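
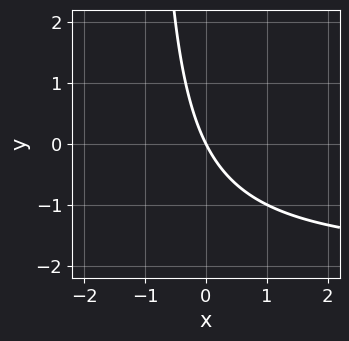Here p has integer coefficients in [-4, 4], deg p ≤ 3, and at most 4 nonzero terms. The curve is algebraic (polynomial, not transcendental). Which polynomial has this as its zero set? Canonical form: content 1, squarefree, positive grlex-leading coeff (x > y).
x*y + 2*x + y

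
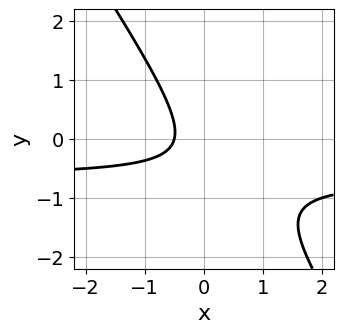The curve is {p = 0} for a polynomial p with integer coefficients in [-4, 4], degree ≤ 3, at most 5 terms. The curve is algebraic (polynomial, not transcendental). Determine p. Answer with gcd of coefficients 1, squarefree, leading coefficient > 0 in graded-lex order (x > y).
3*x*y + 2*y^2 + 2*x + y + 1

First, degree: no degree-1 curve has this shape, so deg p = 2.
Next, from the axis intercepts and sections: it misses every integer gridline on the y-axis.
Finally, fitting integer coefficients to these (and the overall shape) gives p.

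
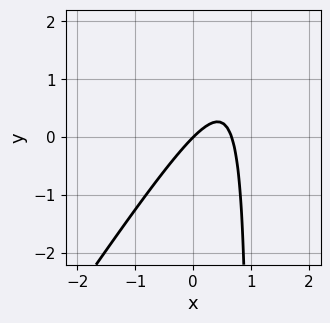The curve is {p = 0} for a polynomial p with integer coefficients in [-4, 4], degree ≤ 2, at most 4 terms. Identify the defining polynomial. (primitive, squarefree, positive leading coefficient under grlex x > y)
3*x^2 - 2*x*y - 2*x + 2*y

The degree is 2 — the shape is more complex than any degree-1 curve.
Checking where it meets the axes: it meets the x-axis at x = 0 (among the integer gridlines); one y-axis crossing is at y = 0.
Fitting integer coefficients to these (and the overall shape) gives p.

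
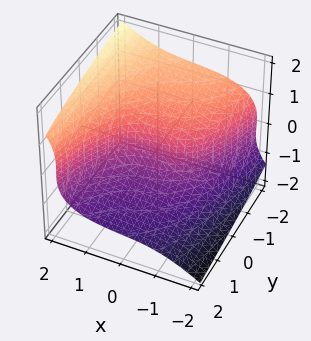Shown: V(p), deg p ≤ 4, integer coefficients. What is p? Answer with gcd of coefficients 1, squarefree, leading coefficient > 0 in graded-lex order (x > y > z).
x^3 + x*z^2 - 3*z^3 - 3*y

The degree is 3 — a generic line meets the surface in up to 3 points.
From the axis intercepts and sections: one z-axis crossing is at z = 0; it meets the x-axis at x = 0 (among the integer gridlines); it meets the y-axis at y = 0 (among the integer gridlines).
These observations pin down the coefficients.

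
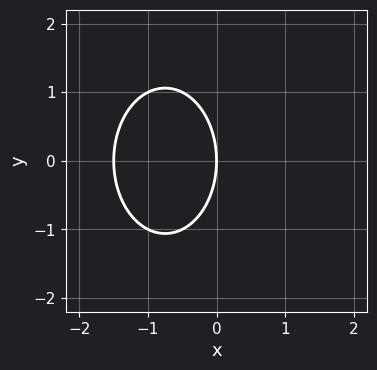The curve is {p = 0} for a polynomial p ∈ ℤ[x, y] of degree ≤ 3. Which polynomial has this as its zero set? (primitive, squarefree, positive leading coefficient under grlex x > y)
2*x^2 + y^2 + 3*x

First, deg p = 2. The shape is more complex than any degree-1 curve.
Then, symmetries: mirror symmetry y ↦ −y ⇒ only even powers of y.
Next, observable constraints: it meets the x-axis at x = 0 (among the integer gridlines); one y-axis crossing is at y = 0.
Finally, matching integer coefficients to the picture gives p.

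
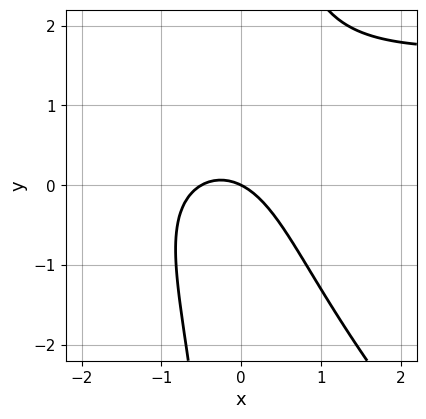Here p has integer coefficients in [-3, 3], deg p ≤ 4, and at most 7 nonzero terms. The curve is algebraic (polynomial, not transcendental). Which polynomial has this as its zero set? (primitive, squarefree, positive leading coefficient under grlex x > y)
The degree is 3 — a generic line meets the curve in up to 3 points.
Checking where it meets the axes: it crosses the y-axis at the gridline y = 0; one x-axis crossing is at x = 0.
Fitting integer coefficients to these (and the overall shape) gives p.

x^2*y + x*y^2 - 2*x^2 - x - 2*y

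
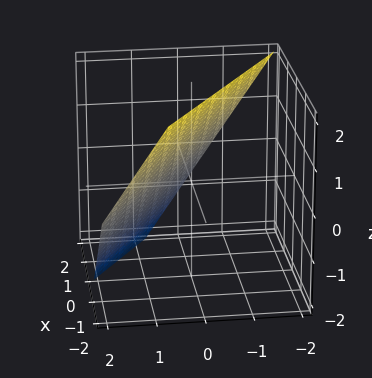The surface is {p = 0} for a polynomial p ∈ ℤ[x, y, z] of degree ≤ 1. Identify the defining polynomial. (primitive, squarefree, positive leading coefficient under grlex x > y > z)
2*x + 3*y + 2*z - 2

First, the degree is 1 — every cross-section is a straight line — this is a plane.
Next, checking where it meets the axes: it meets the z-axis at z = 1 (among the integer gridlines); one x-axis crossing is at x = 1.
Finally, putting this together gives p.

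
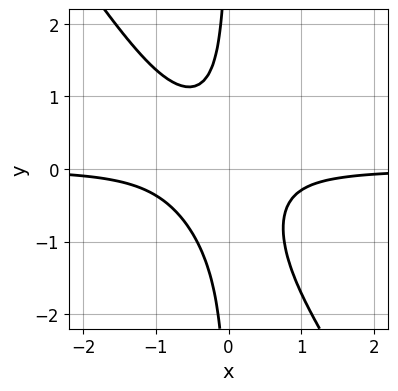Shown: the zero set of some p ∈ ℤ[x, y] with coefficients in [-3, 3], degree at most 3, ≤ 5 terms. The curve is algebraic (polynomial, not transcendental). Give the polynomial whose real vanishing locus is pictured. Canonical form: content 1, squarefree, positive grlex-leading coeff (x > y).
1. The degree is 3 — the shape is more complex than any degree-2 curve.
2. Checking where it meets the axes: it misses every integer gridline on the y-axis; it misses every integer gridline on the x-axis.
3. These observations pin down the coefficients.

3*x^2*y + 2*x*y^2 + x*y + 1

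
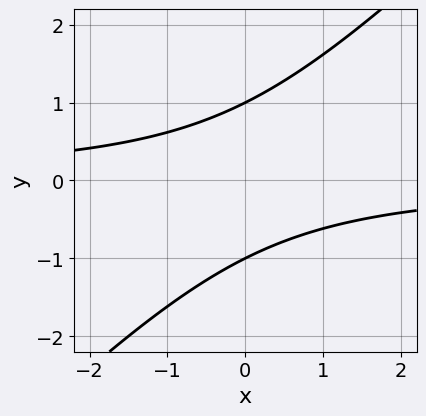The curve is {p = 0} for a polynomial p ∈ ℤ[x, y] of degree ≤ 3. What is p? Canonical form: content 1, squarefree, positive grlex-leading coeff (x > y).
First, deg p = 2.
Then, from the visible intercepts: no x-intercept at any integer in the box; among the integer gridlines, it crosses the y-axis at y ∈ {-1, 1}.
Finally, assembling these constraints gives the stated polynomial.

x*y - y^2 + 1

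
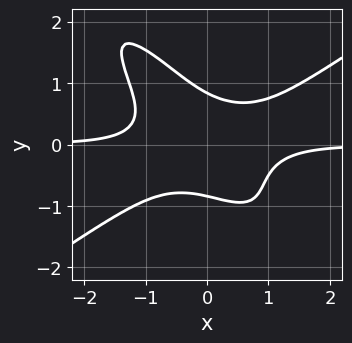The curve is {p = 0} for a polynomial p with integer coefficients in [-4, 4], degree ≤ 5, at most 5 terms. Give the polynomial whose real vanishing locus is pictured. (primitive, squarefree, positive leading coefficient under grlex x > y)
2*x^3*y - 3*x*y^3 - 2*y^4 - x*y^2 + 1

The degree is 4 — a generic line meets the curve in up to 4 points.
From the axis intercepts and sections: the curve avoids every integer x-axis point in the box.
Solving for integer coefficients yields p as stated.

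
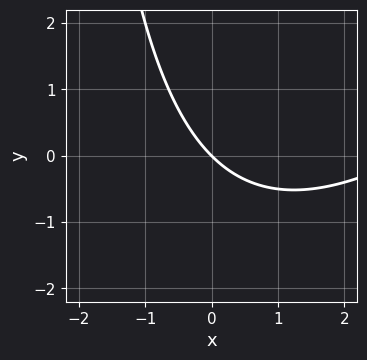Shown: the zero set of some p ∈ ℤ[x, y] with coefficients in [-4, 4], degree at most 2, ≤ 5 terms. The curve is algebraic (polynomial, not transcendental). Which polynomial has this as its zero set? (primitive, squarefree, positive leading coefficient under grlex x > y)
(a) Degree: the shape is more complex than any degree-1 curve, so deg p = 2.
(b) Against the integer gridlines: it crosses the x-axis at the gridline x = 0; it meets the y-axis at y = 0 (among the integer gridlines).
(c) Assembling these constraints gives the stated polynomial.

x^2 - x*y - 3*x - 3*y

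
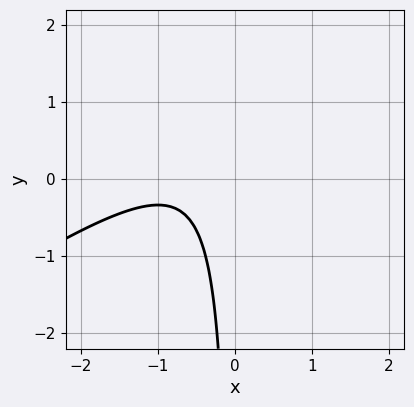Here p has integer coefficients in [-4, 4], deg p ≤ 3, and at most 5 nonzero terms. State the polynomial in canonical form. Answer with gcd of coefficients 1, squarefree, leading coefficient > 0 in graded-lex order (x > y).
1. deg p = 2. The shape is more complex than any degree-1 curve.
2. Observable constraints: no x-intercept at any integer in the box; no y-intercept at any integer in the box.
3. Putting this together gives p.

2*x^2 - 3*x*y + 3*x + 2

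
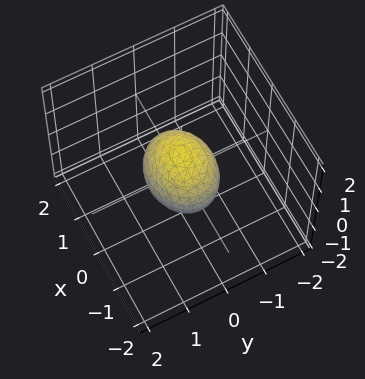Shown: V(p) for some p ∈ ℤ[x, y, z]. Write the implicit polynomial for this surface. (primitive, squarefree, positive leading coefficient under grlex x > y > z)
1. Degree: bounded and convex; a quadric, so deg p = 2.
2. Symmetries: the z ↦ −z reflection is a symmetry, so z appears only in even powers; mirror symmetry x ↦ −x ⇒ only even powers of x; mirror symmetry y ↦ −y ⇒ only even powers of y.
3. From the visible intercepts: the x-axis gridline crossings are at x ∈ {-1, 1}.
4. The integer polynomial consistent with all of this is the stated p.

2*x^2 + 3*y^2 + 3*z^2 - 2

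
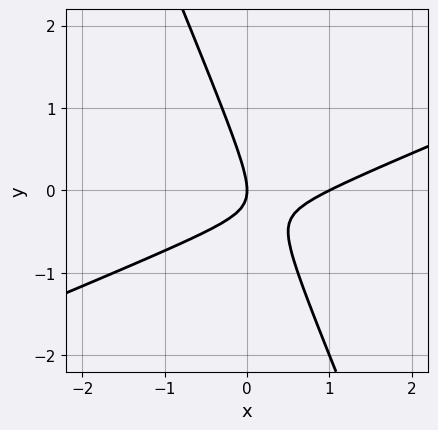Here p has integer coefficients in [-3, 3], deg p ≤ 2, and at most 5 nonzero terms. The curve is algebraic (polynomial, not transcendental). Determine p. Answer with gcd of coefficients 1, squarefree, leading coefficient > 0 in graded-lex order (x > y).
x^2 - 2*x*y - y^2 - x

First, deg p = 2.
Next, against the integer gridlines: one y-axis crossing is at y = 0; the x-axis gridline crossings are at x ∈ {0, 1}.
Finally, the integer polynomial consistent with all of this is the stated p.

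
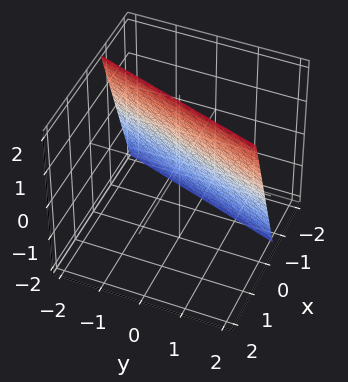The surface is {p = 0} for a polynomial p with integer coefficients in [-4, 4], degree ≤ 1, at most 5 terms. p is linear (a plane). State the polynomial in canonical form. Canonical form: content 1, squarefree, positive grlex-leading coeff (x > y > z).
(a) The degree is 1 — every cross-section is a straight line — this is a plane.
(b) Against the integer gridlines: it meets the z-axis at z = 2 (among the integer gridlines); it crosses the y-axis at the gridline y = 2.
(c) Solving for integer coefficients yields p as stated.

3*x - y - z + 2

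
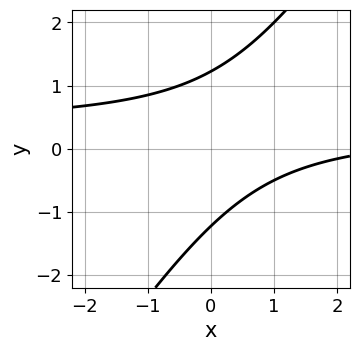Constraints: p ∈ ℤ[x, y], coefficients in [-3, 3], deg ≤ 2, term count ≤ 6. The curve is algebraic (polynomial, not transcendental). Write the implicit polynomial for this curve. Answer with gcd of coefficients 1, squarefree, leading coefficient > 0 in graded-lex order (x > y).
First, degree: a generic line meets the curve in up to 2 points, so deg p = 2.
Next, against the integer gridlines: no x-intercept at any integer in the box.
Finally, assembling these constraints gives the stated polynomial.

3*x*y - 2*y^2 - x + 3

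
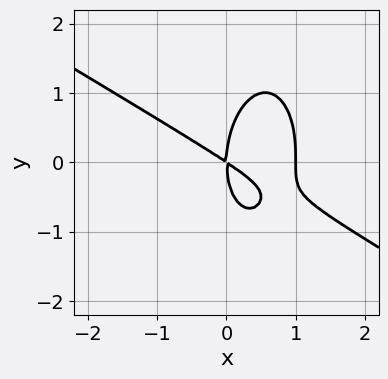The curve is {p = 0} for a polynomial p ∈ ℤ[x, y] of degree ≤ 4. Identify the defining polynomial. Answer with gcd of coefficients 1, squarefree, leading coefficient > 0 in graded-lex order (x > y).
deg p = 3. No degree-2 curve has this shape.
Reading off the gridlines: among the integer gridlines, it crosses the x-axis at x ∈ {0, 1}; one y-axis crossing is at y = 0.
Solving for integer coefficients yields p as stated.

2*x^3 + 3*x^2*y + y^3 - 2*x^2 - 3*x*y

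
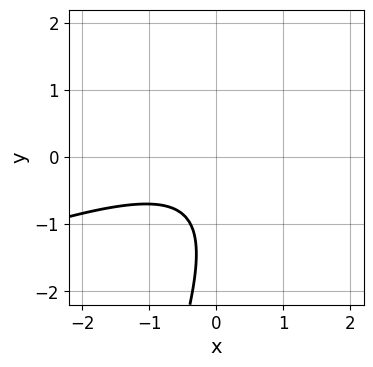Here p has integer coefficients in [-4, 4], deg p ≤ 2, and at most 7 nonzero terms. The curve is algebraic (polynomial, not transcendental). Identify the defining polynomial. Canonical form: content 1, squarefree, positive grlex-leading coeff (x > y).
x^2 - 3*x*y + y^2 + 2*y + 2

1. deg p = 2. No degree-1 curve has this shape.
2. From the axis intercepts and sections: no y-intercept at any integer in the box; it misses every integer gridline on the x-axis.
3. Matching integer coefficients to the picture gives p.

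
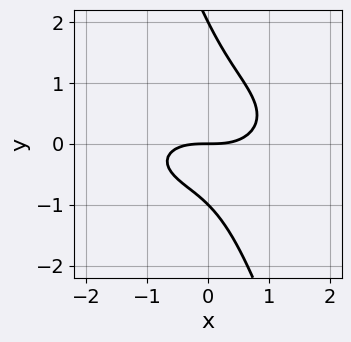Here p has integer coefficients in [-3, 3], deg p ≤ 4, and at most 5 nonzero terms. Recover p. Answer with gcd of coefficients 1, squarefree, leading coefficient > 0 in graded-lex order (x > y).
x^3 + 3*x*y^2 + y^3 - y^2 - 2*y

The degree is 3 — a generic line meets the curve in up to 3 points.
From the axis intercepts and sections: the y-axis gridline crossings are at y ∈ {-1, 0, 2}; one x-axis crossing is at x = 0.
Together with the visible shape, these determine p as stated.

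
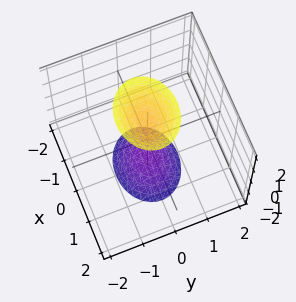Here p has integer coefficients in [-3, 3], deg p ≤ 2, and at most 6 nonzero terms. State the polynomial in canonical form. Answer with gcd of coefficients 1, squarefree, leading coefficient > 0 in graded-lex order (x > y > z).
First, there are 2 components. Treating them together as one polynomial.
Next, deg p = 2. Two separate bowl-shaped sheets opening away from each other; a quadric.
Next, symmetries: mirror symmetry y ↦ −y ⇒ only even powers of y; it's symmetric under z → −z, forcing even powers of z; mirror symmetry x ↦ −x ⇒ only even powers of x.
Then, observable constraints: it misses every integer gridline on the x-axis; the surface avoids every integer y-axis point in the box.
Finally, the integer polynomial consistent with all of this is the stated p.

2*x^2 + 3*y^2 - z^2 + 2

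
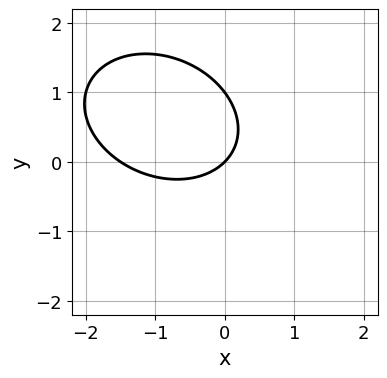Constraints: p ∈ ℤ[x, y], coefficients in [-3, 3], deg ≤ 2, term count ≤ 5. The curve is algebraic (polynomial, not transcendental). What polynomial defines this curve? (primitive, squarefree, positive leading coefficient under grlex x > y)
First, the degree is 2 — the shape is more complex than any degree-1 curve.
Next, from the axis intercepts and sections: it crosses the x-axis at the gridline x = 0; among the integer gridlines, it crosses the y-axis at y ∈ {0, 1}.
Finally, the integer polynomial consistent with all of this is the stated p.

2*x^2 + x*y + 3*y^2 + 3*x - 3*y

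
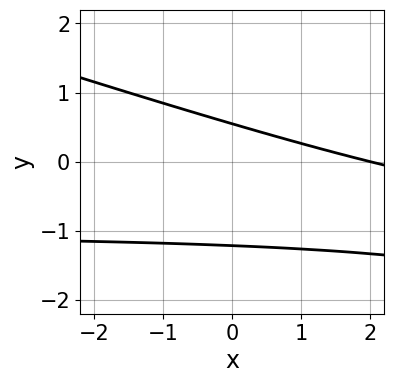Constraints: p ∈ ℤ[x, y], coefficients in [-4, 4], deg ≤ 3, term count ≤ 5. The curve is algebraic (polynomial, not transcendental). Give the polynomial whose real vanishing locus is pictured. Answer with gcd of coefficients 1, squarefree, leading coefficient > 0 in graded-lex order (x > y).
x*y + 3*y^2 + x + 2*y - 2

First, degree: the shape is more complex than any degree-1 curve, so deg p = 2.
Next, observable constraints: it crosses the x-axis at the gridline x = 2.
Finally, putting this together gives p.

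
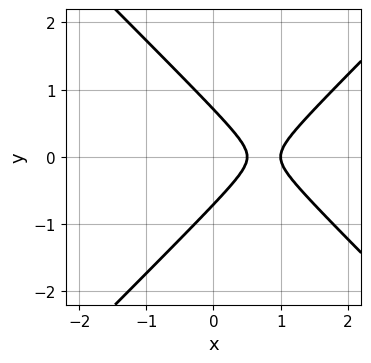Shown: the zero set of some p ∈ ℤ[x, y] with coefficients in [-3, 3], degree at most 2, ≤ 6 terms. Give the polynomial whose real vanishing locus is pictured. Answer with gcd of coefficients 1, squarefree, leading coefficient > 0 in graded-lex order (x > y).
(a) deg p = 2. The shape is more complex than any degree-1 curve.
(b) Symmetries: the y ↦ −y reflection is a symmetry, so y appears only in even powers.
(c) Checking where it meets the axes: it meets the x-axis at x = 1 (among the integer gridlines).
(d) These observations pin down the coefficients.

2*x^2 - 2*y^2 - 3*x + 1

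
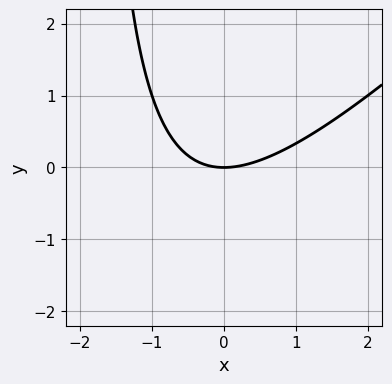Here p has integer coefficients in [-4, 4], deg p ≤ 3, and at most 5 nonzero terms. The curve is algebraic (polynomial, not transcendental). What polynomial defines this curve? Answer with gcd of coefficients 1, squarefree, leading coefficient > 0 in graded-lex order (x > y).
Degree: a generic line meets the curve in up to 2 points, so deg p = 2.
From the visible intercepts: it crosses the x-axis at the gridline x = 0; it crosses the y-axis at the gridline y = 0.
Assembling these constraints gives the stated polynomial.

x^2 - x*y - 2*y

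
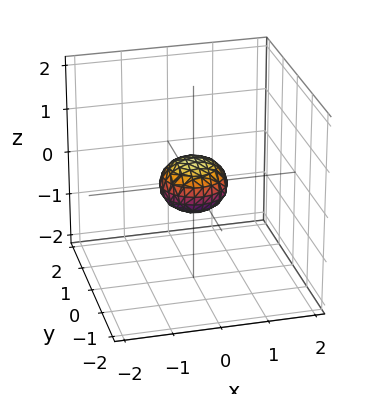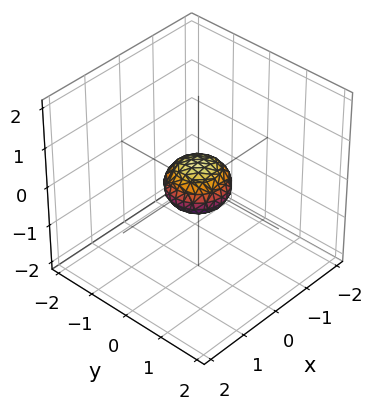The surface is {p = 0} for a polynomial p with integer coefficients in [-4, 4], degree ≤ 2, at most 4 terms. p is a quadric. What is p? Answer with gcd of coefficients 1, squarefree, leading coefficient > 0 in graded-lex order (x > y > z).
2*x^2 + 2*y^2 + 3*z^2 - 1

1. Degree: a closed, bounded, convex surface; a quadric, so deg p = 2.
2. Symmetries: it's symmetric under z → −z, forcing even powers of z; rotational symmetry about the z-axis ⇒ p depends on x, y only through x² + y².
3. From the visible intercepts: a circular section at z = 0 has radius between 0 and 1.
4. Together with the visible shape, these determine p as stated.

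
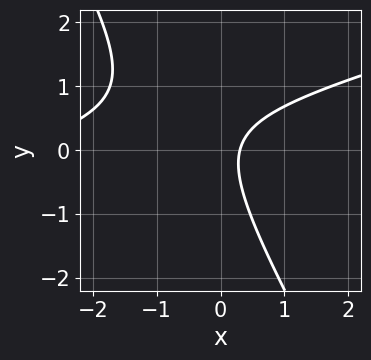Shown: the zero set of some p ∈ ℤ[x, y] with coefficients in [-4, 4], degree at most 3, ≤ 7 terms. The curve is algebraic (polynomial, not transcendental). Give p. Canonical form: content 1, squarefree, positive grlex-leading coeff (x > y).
x^2 - 3*x*y - 2*y^2 + 3*x - 1

deg p = 2. No degree-1 curve has this shape.
Checking where it meets the axes: it misses every integer gridline on the y-axis.
Fitting integer coefficients to these (and the overall shape) gives p.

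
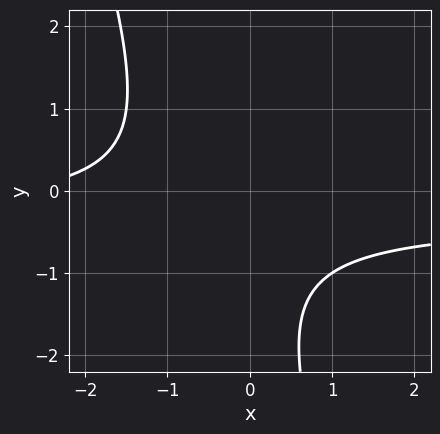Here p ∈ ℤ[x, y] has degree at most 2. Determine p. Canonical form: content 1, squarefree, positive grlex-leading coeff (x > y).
First, deg p = 2.
Then, from the visible intercepts: no y-intercept at any integer in the box; the curve avoids every integer x-axis point in the box.
Finally, together with the visible shape, these determine p as stated.

3*x*y + y^2 + x + 2*y + 3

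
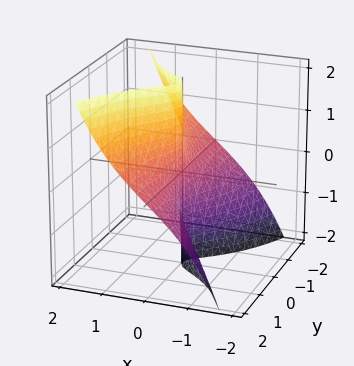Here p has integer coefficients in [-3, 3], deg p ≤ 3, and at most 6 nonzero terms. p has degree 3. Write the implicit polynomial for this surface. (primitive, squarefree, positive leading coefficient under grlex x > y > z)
First, the degree is 3 — a generic line meets the surface in up to 3 points.
Next, checking where it meets the axes: it meets the x-axis at x = 0 (among the integer gridlines); the visible z-axis segment lies entirely on the surface; the visible y-axis segment lies entirely on the surface.
Finally, fitting integer coefficients to these (and the overall shape) gives p.

2*x^3 + 2*x*y^2 - 3*y^2*z + 3*x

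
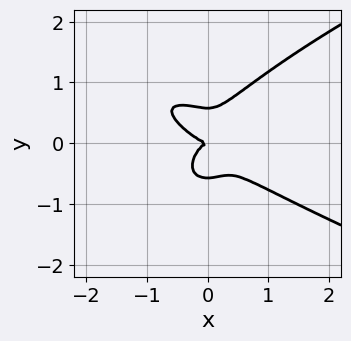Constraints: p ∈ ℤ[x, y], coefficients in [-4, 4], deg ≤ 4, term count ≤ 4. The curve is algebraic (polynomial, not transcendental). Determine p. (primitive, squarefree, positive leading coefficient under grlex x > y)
3*y^4 - 2*x^3 - 2*x^2*y - y^2

(a) deg p = 4.
(b) Observable constraints: one y-axis crossing is at y = 0; it crosses the x-axis at the gridline x = 0.
(c) Putting this together gives p.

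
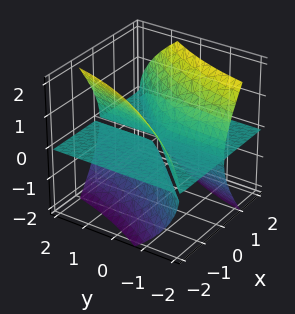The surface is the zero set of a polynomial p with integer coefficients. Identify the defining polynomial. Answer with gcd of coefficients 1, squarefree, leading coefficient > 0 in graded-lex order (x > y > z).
First, there are 3 components.
Next, the degree is 3 — the shape is more complex than any degree-2 surface.
Next, observable constraints: it crosses the z-axis at the gridline z = 0; the visible y-axis segment lies entirely on the surface.
Finally, together with the visible shape, these determine p as stated.

3*x^2*z - 3*x*y*z - 2*z^3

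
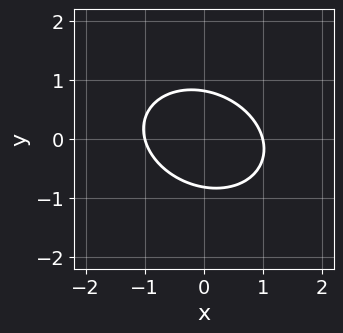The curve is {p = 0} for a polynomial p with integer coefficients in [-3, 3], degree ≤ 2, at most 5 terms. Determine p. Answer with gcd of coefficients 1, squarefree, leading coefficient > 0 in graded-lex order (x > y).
2*x^2 + x*y + 3*y^2 - 2

1. The degree is 2 — no degree-1 curve has this shape.
2. Against the integer gridlines: the x-axis gridline crossings are at x ∈ {-1, 1}.
3. Matching integer coefficients to the picture gives p.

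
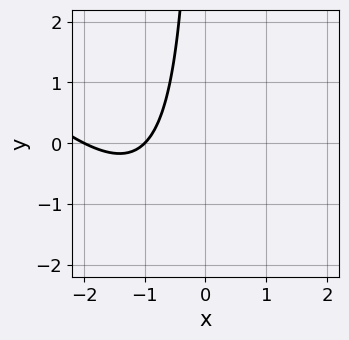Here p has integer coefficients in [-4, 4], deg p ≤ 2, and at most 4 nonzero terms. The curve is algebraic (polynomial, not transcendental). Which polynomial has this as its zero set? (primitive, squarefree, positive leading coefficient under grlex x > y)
deg p = 2. The shape is more complex than any degree-1 curve.
From the axis intercepts and sections: the x-axis gridline crossings are at x ∈ {-2, -1}; the curve avoids every integer y-axis point in the box.
Assembling these constraints gives the stated polynomial.

x^2 + x*y + 3*x + 2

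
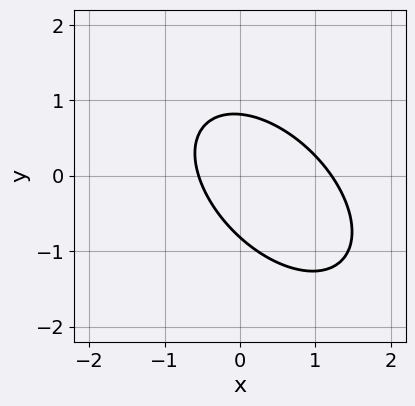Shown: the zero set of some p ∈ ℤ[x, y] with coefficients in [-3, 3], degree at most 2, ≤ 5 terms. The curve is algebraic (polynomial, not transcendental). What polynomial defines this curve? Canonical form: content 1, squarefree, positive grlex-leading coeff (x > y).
(a) The degree is 2 — no degree-1 curve has this shape.
(b) Matching integer coefficients to the picture gives p.

3*x^2 + 3*x*y + 3*y^2 - 2*x - 2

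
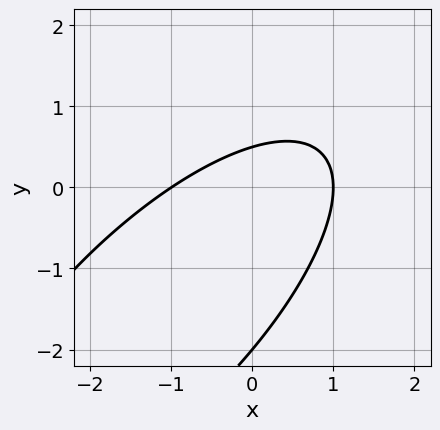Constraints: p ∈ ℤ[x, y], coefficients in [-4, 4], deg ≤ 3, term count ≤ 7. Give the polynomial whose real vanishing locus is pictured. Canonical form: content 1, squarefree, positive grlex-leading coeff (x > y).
2*x^2 - 3*x*y + 2*y^2 + 3*y - 2

1. The degree is 2 — no degree-1 curve has this shape.
2. Checking where it meets the axes: the x-axis gridline crossings are at x ∈ {-1, 1}; it crosses the y-axis at the gridline y = -2.
3. Putting this together gives p.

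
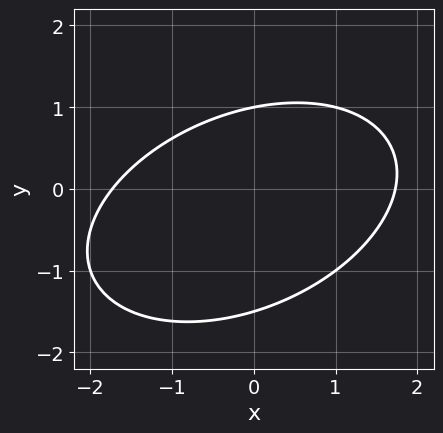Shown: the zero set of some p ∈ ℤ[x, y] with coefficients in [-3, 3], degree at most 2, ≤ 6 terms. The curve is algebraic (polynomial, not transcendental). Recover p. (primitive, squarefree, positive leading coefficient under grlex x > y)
1. deg p = 2. No degree-1 curve has this shape.
2. Checking where it meets the axes: it meets the y-axis at y = 1 (among the integer gridlines).
3. The integer polynomial consistent with all of this is the stated p.

x^2 - x*y + 2*y^2 + y - 3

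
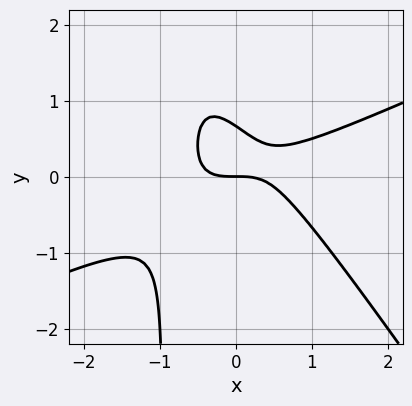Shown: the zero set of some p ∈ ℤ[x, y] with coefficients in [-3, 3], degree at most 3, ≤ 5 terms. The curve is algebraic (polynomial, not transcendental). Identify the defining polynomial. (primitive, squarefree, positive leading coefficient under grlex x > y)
First, the degree is 3 — no degree-2 curve has this shape.
Then, observable constraints: it meets the y-axis at y = 0 (among the integer gridlines); one x-axis crossing is at x = 0.
Finally, these observations pin down the coefficients.

2*x^3 - 3*x^2*y - 3*x*y^2 - 3*y^2 + 2*y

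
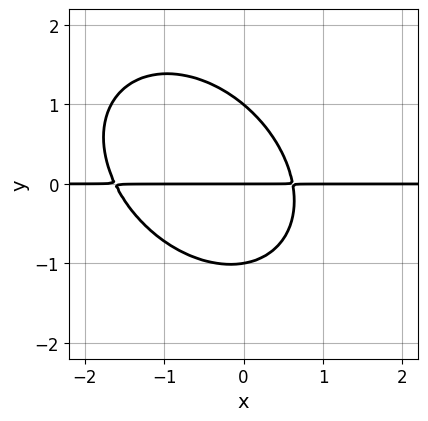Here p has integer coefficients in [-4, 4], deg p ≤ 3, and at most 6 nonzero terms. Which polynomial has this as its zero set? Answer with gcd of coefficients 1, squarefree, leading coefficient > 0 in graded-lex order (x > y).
Degree: the shape is more complex than any degree-2 curve, so deg p = 3.
Against the integer gridlines: the y-axis gridline crossings are at y ∈ {-1, 0, 1}; every point of the x-axis in the box is on the curve.
The integer polynomial consistent with all of this is the stated p.

3*x^2*y + 2*x*y^2 + 3*y^3 + 3*x*y - 3*y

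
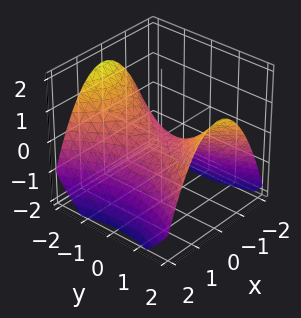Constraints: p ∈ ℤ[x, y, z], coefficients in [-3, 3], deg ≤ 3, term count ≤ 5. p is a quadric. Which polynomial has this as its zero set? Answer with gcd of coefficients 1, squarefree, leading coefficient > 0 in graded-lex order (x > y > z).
2*x^2 - y^2 + 3*z

deg p = 2. A saddle surface; a quadric.
Symmetries: it's symmetric under x → −x, forcing even powers of x; mirror symmetry y ↦ −y ⇒ only even powers of y.
Against the integer gridlines: one z-axis crossing is at z = 0; it crosses the y-axis at the gridline y = 0; one x-axis crossing is at x = 0.
Matching integer coefficients to the picture gives p.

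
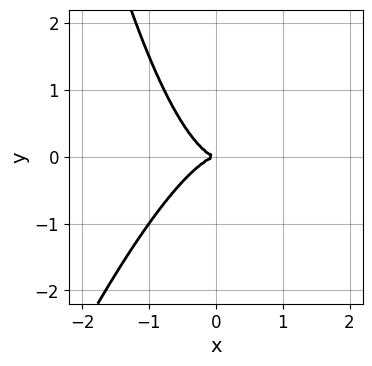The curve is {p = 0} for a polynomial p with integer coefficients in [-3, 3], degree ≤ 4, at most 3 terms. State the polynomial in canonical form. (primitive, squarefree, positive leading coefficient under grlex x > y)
3*x^3 - x^2*y + 2*y^2

First, deg p = 3. The shape is more complex than any degree-2 curve.
Then, checking where it meets the axes: one y-axis crossing is at y = 0; one x-axis crossing is at x = 0.
Finally, these observations pin down the coefficients.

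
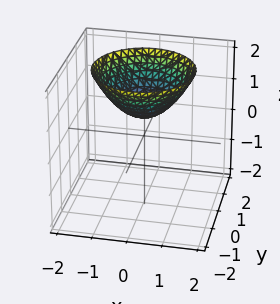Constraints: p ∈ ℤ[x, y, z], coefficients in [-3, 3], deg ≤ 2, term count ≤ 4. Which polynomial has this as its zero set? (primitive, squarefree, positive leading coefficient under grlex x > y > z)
First, degree: the shape is more complex than any degree-1 surface, so deg p = 2.
Then, symmetry: the z-axis is an axis of rotation, so x and y enter only as x² + y².
Then, from the visible intercepts: it misses every integer gridline on the x-axis; a circular section at z = 1 has radius between 0 and 1; it misses every integer gridline on the y-axis.
Finally, together with the visible shape, these determine p as stated.

2*x^2 + 2*y^2 - 3*z + 2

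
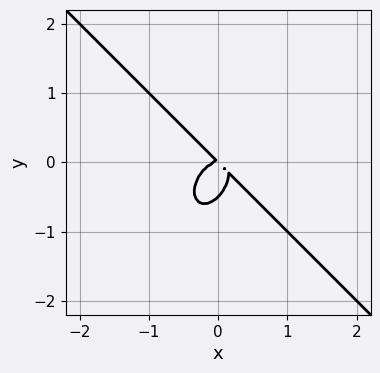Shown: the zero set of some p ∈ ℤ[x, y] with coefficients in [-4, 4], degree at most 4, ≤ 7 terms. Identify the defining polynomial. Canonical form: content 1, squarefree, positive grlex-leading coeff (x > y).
deg p = 3. The shape is more complex than any degree-2 curve.
Against the integer gridlines: it crosses the y-axis at the gridline y = 0; it meets the x-axis at x = 0 (among the integer gridlines).
These observations pin down the coefficients.

3*x^3 + x^2*y + 2*y^3 + x*y + y^2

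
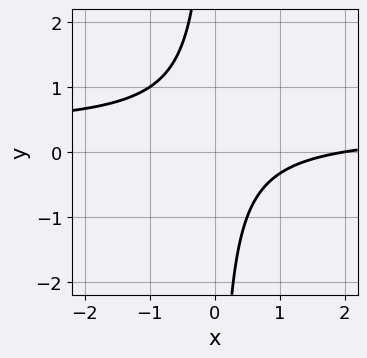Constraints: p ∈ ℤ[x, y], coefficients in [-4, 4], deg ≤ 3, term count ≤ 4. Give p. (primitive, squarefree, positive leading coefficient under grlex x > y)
3*x*y - x + 2

(a) deg p = 2. A generic line meets the curve in up to 2 points.
(b) From the axis intercepts and sections: it misses every integer gridline on the y-axis; it crosses the x-axis at the gridline x = 2.
(c) Solving for integer coefficients yields p as stated.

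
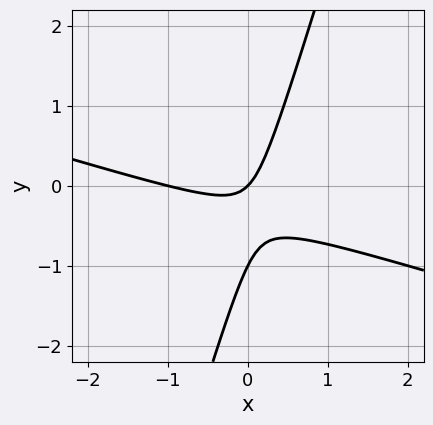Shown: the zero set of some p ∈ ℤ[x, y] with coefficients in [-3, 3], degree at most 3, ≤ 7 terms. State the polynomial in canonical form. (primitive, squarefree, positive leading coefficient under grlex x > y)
x^2 + 3*x*y - y^2 + x - y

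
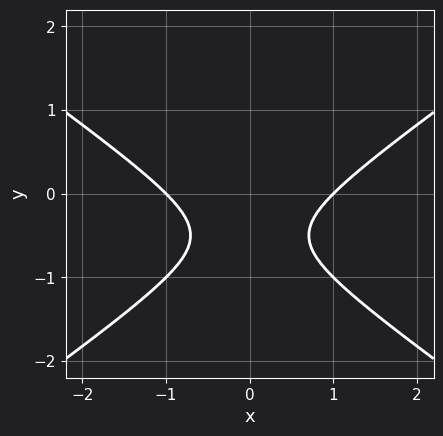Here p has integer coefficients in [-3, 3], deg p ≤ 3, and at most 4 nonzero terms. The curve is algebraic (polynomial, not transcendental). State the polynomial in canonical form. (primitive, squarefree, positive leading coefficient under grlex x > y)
First, the degree is 2 — the shape is more complex than any degree-1 curve.
Next, symmetries: mirror symmetry x ↦ −x ⇒ only even powers of x.
Then, from the axis intercepts and sections: the x-axis gridline crossings are at x ∈ {-1, 1}; the curve avoids every integer y-axis point in the box.
Finally, fitting integer coefficients to these (and the overall shape) gives p.

x^2 - 2*y^2 - 2*y - 1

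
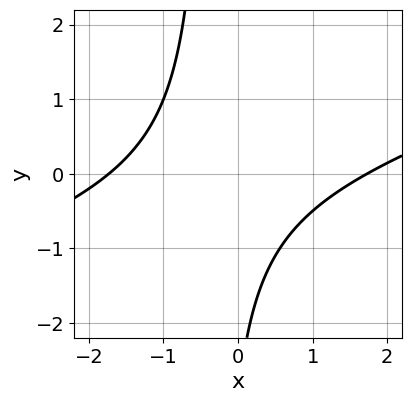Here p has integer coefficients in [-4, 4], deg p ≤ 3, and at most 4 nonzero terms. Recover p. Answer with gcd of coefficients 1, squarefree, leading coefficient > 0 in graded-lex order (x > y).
x^2 - 3*x*y - y - 3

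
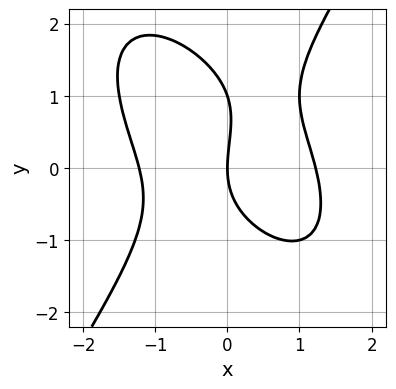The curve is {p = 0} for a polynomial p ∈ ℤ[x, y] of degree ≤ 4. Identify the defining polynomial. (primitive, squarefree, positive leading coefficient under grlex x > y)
2*x^3 + x^2*y - y^3 + y^2 - 3*x

(a) deg p = 3.
(b) From the axis intercepts and sections: among the integer gridlines, it crosses the y-axis at y ∈ {0, 1}; it crosses the x-axis at the gridline x = 0.
(c) These observations pin down the coefficients.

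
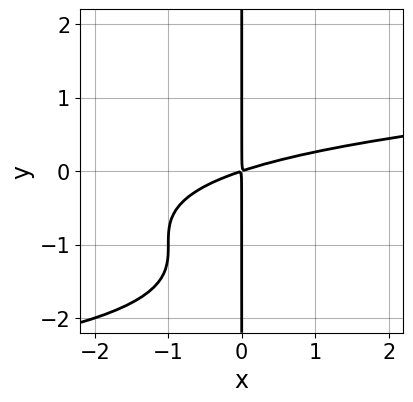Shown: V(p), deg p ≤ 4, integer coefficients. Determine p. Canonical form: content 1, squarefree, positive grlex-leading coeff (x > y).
(a) The degree is 4 — a generic line meets the curve in up to 4 points.
(b) From the visible intercepts: the visible y-axis segment lies entirely on the curve.
(c) Together with the visible shape, these determine p as stated.

x*y^3 + 3*x*y^2 - x^2 + 3*x*y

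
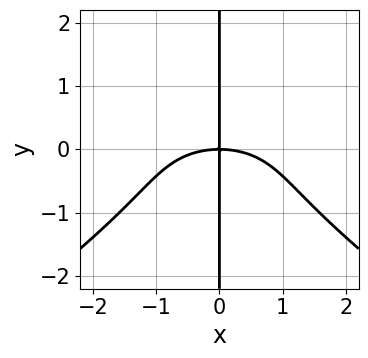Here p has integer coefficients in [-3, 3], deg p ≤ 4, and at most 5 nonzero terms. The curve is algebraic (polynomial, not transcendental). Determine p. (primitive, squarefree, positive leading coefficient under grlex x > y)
x^3*y - 2*x*y^3 - x^3 - 3*x*y

First, degree: a generic line meets the curve in up to 4 points, so deg p = 4.
Next, against the integer gridlines: it meets the x-axis at x = 0 (among the integer gridlines); the visible y-axis segment lies entirely on the curve.
Finally, solving for integer coefficients yields p as stated.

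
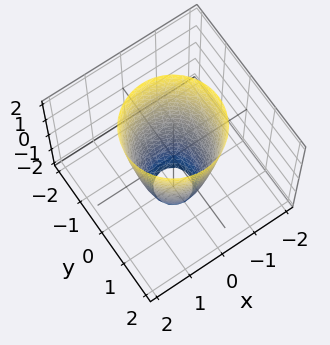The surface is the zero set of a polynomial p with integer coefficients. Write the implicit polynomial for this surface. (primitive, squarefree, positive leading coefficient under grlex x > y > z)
3*x^2 + 3*y^2 - z - 3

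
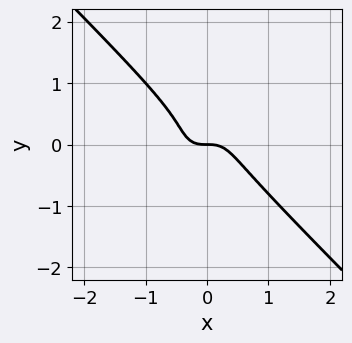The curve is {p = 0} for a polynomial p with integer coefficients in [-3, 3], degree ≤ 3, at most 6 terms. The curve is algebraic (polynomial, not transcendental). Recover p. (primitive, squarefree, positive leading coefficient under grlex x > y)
(a) deg p = 3. The shape is more complex than any degree-2 curve.
(b) From the axis intercepts and sections: one y-axis crossing is at y = 0; it crosses the x-axis at the gridline x = 0.
(c) Together with the visible shape, these determine p as stated.

3*x^3 + 3*y^3 - y^2 + y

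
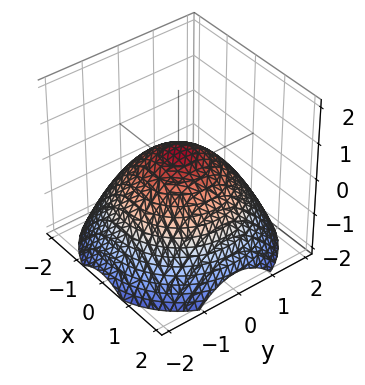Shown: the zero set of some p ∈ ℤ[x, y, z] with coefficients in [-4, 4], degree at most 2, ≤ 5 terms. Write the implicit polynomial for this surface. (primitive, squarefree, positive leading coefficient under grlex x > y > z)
x^2 + y^2 + 2*z - 1

1. The degree is 2 — the shape is more complex than any degree-1 surface.
2. Symmetry: every cross-section ⟂ z is a circle, so x, y appear only via x² + y².
3. From the axis intercepts and sections: the x-axis gridline crossings are at x ∈ {-1, 1}; the y-axis gridline crossings are at y ∈ {-1, 1}; a circular section at z = 0 has radius exactly 1.
4. Matching integer coefficients to the picture gives p.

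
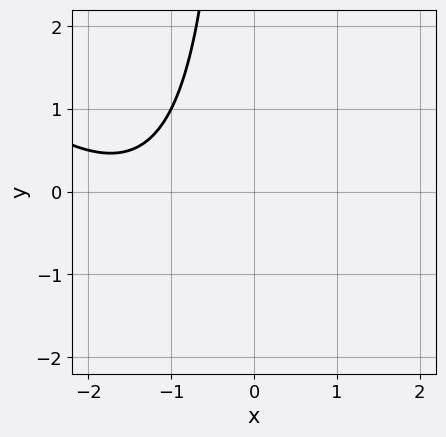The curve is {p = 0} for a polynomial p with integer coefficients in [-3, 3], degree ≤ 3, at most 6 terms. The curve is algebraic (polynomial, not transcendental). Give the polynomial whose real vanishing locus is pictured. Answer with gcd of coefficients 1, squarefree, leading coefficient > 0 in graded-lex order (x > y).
x^2 + x*y + 3*x + 3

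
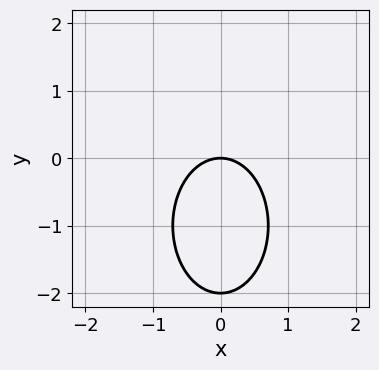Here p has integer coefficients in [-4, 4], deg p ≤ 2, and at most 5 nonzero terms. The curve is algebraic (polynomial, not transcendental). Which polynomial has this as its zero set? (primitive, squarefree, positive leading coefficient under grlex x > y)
1. deg p = 2. A generic line meets the curve in up to 2 points.
2. Symmetries: it's symmetric under x → −x, forcing even powers of x.
3. From the visible intercepts: it meets the x-axis at x = 0 (among the integer gridlines); the y-axis gridline crossings are at y ∈ {-2, 0}.
4. Solving for integer coefficients yields p as stated.

2*x^2 + y^2 + 2*y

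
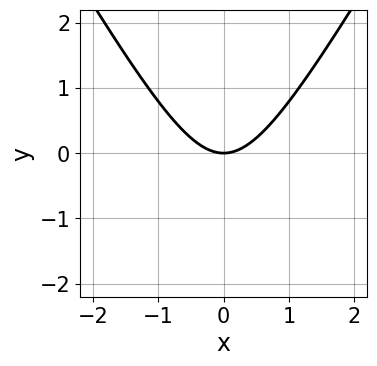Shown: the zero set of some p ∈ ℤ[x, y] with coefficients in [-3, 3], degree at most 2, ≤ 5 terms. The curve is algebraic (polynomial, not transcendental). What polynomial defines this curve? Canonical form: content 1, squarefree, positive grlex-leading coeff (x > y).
3*x^2 - y^2 - 3*y

(a) Degree: the shape is more complex than any degree-1 curve, so deg p = 2.
(b) Symmetries: the x ↦ −x reflection is a symmetry, so x appears only in even powers.
(c) Observable constraints: it crosses the y-axis at the gridline y = 0; one x-axis crossing is at x = 0.
(d) Assembling these constraints gives the stated polynomial.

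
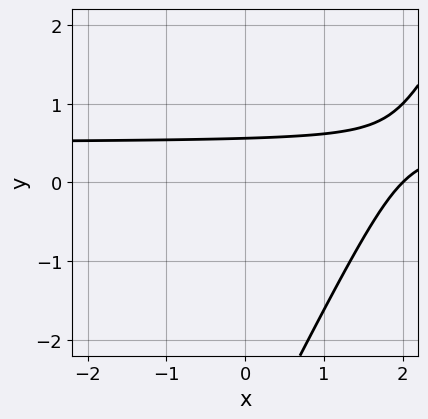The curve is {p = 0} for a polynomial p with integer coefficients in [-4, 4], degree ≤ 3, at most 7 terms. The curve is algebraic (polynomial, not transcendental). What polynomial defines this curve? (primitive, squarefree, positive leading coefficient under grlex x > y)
2*x*y - y^2 - x - 3*y + 2

(a) The degree is 2 — a generic line meets the curve in up to 2 points.
(b) Observable constraints: it meets the x-axis at x = 2 (among the integer gridlines).
(c) Solving for integer coefficients yields p as stated.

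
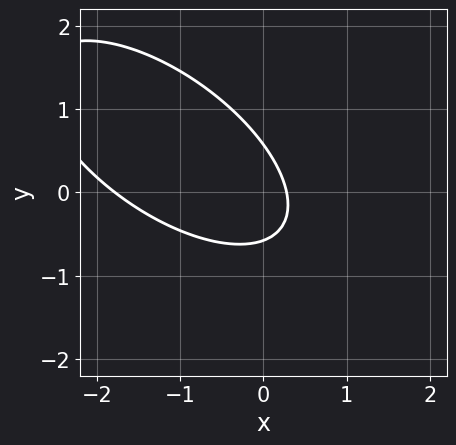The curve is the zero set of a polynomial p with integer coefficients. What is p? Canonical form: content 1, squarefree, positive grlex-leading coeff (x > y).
2*x^2 + 3*x*y + 3*y^2 + 3*x - 1

The degree is 2 — no degree-1 curve has this shape.
Putting this together gives p.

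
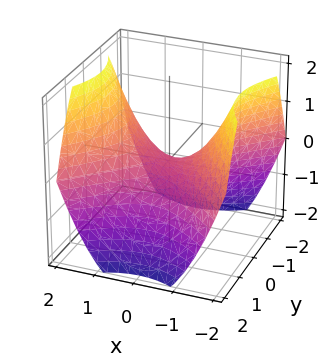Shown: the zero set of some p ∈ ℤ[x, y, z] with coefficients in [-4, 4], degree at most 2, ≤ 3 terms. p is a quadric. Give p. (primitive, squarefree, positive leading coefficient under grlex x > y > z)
1. Degree: a hyperbolic paraboloid; a quadric, so deg p = 2.
2. Symmetries: it's symmetric under x → −x, forcing even powers of x; mirror symmetry y ↦ −y ⇒ only even powers of y.
3. Against the integer gridlines: it meets the x-axis at x = 0 (among the integer gridlines); it meets the z-axis at z = 0 (among the integer gridlines).
4. Solving for integer coefficients yields p as stated.

2*x^2 - 2*y^2 - 3*z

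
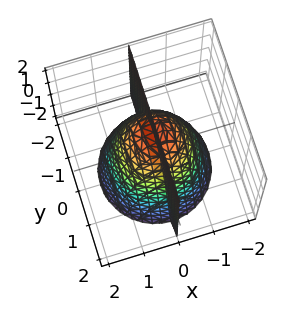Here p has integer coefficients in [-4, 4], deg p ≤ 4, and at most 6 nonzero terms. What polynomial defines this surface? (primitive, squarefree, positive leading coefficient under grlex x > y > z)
3*x^3 + 3*x*y^2 + 2*x*z - 3*x

1. The picture has 2 separate pieces.
2. The degree is 3 — the shape is more complex than any degree-2 surface.
3. Against the integer gridlines: the visible z-axis segment lies entirely on the surface; the visible y-axis segment lies entirely on the surface; the x-axis gridline crossings are at x ∈ {-1, 0, 1}.
4. Putting this together gives p.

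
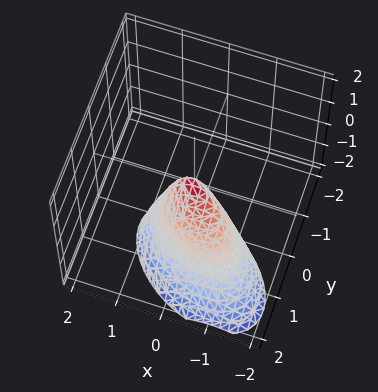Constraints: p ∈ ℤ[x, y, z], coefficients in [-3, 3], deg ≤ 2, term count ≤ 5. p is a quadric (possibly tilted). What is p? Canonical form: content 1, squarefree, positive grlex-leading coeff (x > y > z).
First, the degree is 2 — no degree-1 surface has this shape.
Then, checking where it meets the axes: it crosses the x-axis at the gridline x = 0; it meets the y-axis at y = 0 (among the integer gridlines); one z-axis crossing is at z = 0.
Finally, together with the visible shape, these determine p as stated.

2*x^2 + 2*x*y + 3*y^2 + 2*y*z + z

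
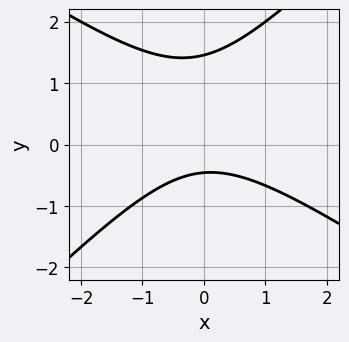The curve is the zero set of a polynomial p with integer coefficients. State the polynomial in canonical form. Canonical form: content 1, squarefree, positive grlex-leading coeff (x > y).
2*x^2 + x*y - 3*y^2 + 3*y + 2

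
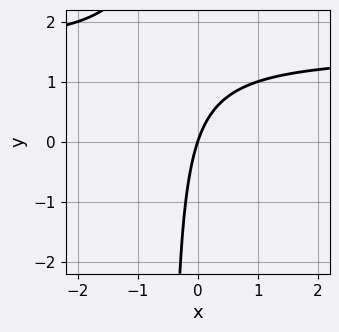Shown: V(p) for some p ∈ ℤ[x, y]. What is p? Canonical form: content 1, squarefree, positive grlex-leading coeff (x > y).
2*x*y - 3*x + y

Degree: no degree-1 curve has this shape, so deg p = 2.
From the axis intercepts and sections: it meets the x-axis at x = 0 (among the integer gridlines); it meets the y-axis at y = 0 (among the integer gridlines).
Putting this together gives p.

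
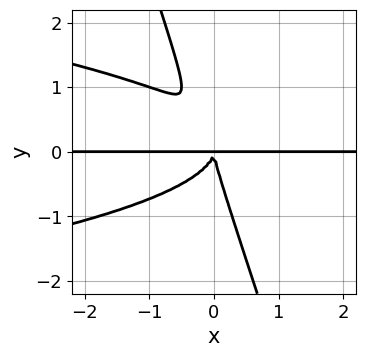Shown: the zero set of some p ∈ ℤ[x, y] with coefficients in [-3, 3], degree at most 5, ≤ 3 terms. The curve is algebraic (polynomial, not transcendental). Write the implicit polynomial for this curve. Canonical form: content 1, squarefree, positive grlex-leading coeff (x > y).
3*x*y^3 + y^4 + 2*x^2*y

First, deg p = 4. The shape is more complex than any degree-3 curve.
Then, observable constraints: the visible x-axis segment lies entirely on the curve.
Finally, the integer polynomial consistent with all of this is the stated p.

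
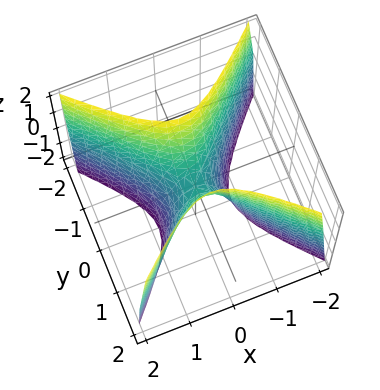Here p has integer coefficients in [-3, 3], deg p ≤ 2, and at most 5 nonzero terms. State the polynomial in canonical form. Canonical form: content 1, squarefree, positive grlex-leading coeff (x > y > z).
3*x^2 - 3*y^2 + z

First, deg p = 2. A saddle surface; a quadric.
Next, symmetries: the x ↦ −x reflection is a symmetry, so x appears only in even powers; mirror symmetry y ↦ −y ⇒ only even powers of y.
Next, against the integer gridlines: one z-axis crossing is at z = 0; one y-axis crossing is at y = 0.
Finally, these observations pin down the coefficients.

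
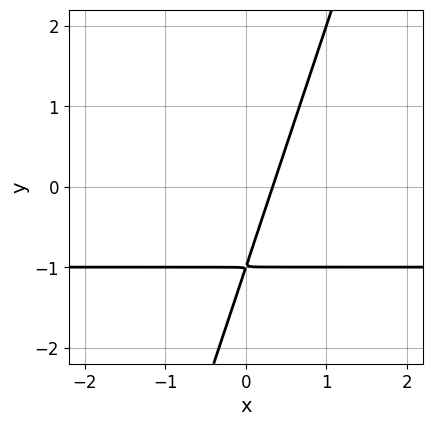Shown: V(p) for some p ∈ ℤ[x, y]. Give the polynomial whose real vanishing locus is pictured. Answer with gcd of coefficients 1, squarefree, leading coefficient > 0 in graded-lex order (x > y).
3*x*y - y^2 + 3*x - 2*y - 1

(a) Degree: no degree-1 curve has this shape, so deg p = 2.
(b) The integer polynomial consistent with all of this is the stated p.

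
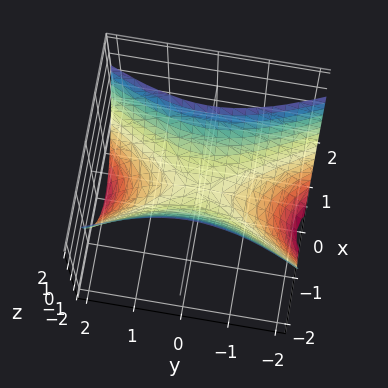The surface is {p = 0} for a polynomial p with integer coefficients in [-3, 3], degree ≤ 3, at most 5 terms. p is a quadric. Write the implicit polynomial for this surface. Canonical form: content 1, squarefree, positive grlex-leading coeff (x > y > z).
First, deg p = 2. A saddle surface; a quadric.
Next, symmetries: the y ↦ −y reflection is a symmetry, so y appears only in even powers; the x ↦ −x reflection is a symmetry, so x appears only in even powers.
Next, from the axis intercepts and sections: one z-axis crossing is at z = 0; it meets the y-axis at y = 0 (among the integer gridlines); it meets the x-axis at x = 0 (among the integer gridlines).
Finally, solving for integer coefficients yields p as stated.

3*x^2 - y^2 - 2*z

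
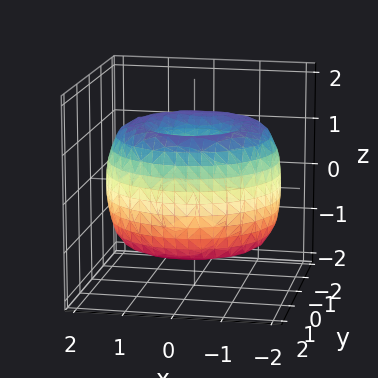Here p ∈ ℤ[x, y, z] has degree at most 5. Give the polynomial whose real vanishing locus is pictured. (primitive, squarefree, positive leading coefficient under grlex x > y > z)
x^4 + 2*x^2*y^2 + y^4 - 3*x^2 - 3*y^2 + 2*z^2 - 1

(a) The degree is 4 — a generic line meets the surface in up to 4 points.
(b) Symmetries: every cross-section ⟂ z is a circle, so x, y appear only via x² + y².
(c) Reading off the gridlines: a circular section at z = -1 has radius between 0 and 1.
(d) Fitting integer coefficients to these (and the overall shape) gives p.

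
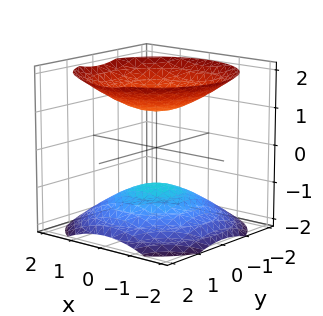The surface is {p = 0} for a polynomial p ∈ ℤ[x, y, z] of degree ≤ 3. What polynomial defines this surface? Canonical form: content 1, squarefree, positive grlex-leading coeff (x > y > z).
1. I count 2 distinct pieces. They look like related sheets of one shape, so recover p as a whole.
2. The degree is 2 — two separate bowl-shaped sheets opening away from each other; a quadric.
3. Symmetries: the surface is invariant under rotation about z: p = q(x² + y², z); mirror symmetry z ↦ −z ⇒ only even powers of z.
4. From the visible intercepts: it misses every integer gridline on the y-axis; among the integer gridlines, it crosses the z-axis at z ∈ {-1, 1}; it misses every integer gridline on the x-axis.
5. Matching integer coefficients to the picture gives p.

2*x^2 + 2*y^2 - 3*z^2 + 3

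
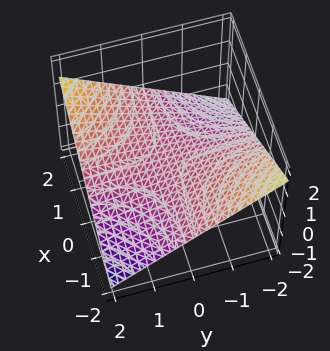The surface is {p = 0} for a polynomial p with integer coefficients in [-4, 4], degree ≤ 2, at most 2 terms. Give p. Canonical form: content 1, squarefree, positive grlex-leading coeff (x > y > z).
x*y - 3*z

(a) Degree: a saddle surface; a quadric, so deg p = 2.
(b) Against the integer gridlines: the visible y-axis segment lies entirely on the surface; it meets the z-axis at z = 0 (among the integer gridlines); every point of the x-axis in the box is on the surface.
(c) These observations pin down the coefficients.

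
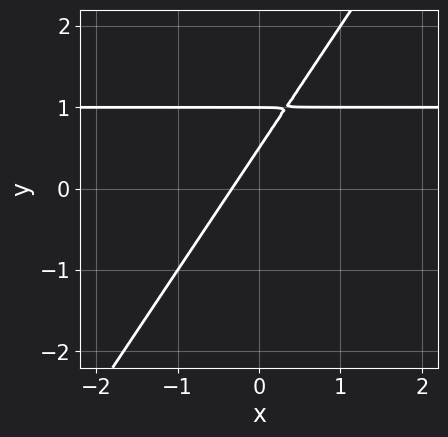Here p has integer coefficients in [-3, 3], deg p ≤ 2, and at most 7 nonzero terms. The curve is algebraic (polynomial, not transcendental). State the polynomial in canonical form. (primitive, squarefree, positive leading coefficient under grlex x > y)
First, degree: no degree-1 curve has this shape, so deg p = 2.
Then, checking where it meets the axes: it crosses the y-axis at the gridline y = 1.
Finally, the integer polynomial consistent with all of this is the stated p.

3*x*y - 2*y^2 - 3*x + 3*y - 1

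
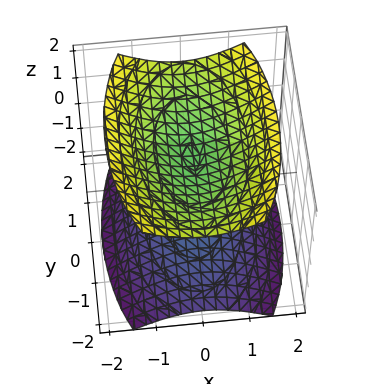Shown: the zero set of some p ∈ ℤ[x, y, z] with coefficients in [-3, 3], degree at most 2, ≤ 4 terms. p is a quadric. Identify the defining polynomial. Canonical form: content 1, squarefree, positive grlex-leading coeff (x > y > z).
(a) There are 2 components.
(b) The degree is 2 — two separate bowl-shaped sheets opening away from each other; a quadric.
(c) Symmetries: mirror symmetry z ↦ −z ⇒ only even powers of z; it's symmetric under x → −x, forcing even powers of x; the y ↦ −y reflection is a symmetry, so y appears only in even powers.
(d) Against the integer gridlines: the surface avoids every integer y-axis point in the box; no x-intercept at any integer in the box; among the integer gridlines, it crosses the z-axis at z ∈ {-1, 1}.
(e) Matching integer coefficients to the picture gives p.

3*x^2 + y^2 - 3*z^2 + 3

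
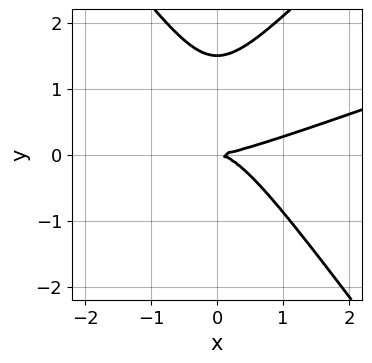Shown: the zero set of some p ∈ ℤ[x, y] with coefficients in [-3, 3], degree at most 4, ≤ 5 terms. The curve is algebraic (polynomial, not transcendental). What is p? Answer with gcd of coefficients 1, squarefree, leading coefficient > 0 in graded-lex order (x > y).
x^3 - 3*x^2*y + 2*y^3 - 3*y^2

deg p = 3. A generic line meets the curve in up to 3 points.
From the axis intercepts and sections: it crosses the x-axis at the gridline x = 0; it crosses the y-axis at the gridline y = 0.
The integer polynomial consistent with all of this is the stated p.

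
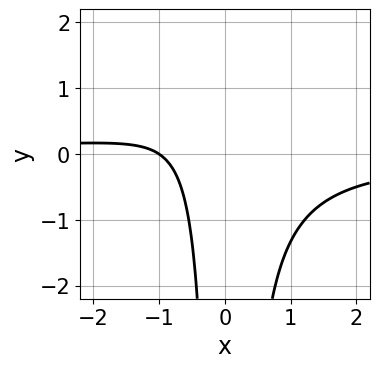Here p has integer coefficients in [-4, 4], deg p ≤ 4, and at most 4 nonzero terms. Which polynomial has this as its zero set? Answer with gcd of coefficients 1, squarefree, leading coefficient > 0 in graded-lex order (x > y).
3*x^2*y + 2*x + 2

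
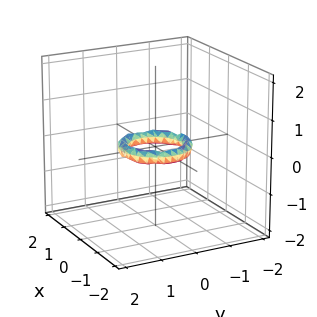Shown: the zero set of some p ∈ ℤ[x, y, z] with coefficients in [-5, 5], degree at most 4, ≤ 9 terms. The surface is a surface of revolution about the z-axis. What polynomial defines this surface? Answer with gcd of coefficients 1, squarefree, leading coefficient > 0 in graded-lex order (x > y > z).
2*x^4 + 4*x^2*y^2 + 2*y^4 - 3*x^2 - 3*y^2 + 3*z^2 + 1

(a) Degree: a generic line meets the surface in up to 4 points, so deg p = 4.
(b) Symmetries: rotational symmetry about the z-axis ⇒ p depends on x, y only through x² + y².
(c) Checking where it meets the axes: the y-axis gridline crossings are at y ∈ {-1, 1}; the x-axis gridline crossings are at x ∈ {-1, 1}; a circular section at z = 0 has radius between 0 and 1; no z-intercept at any integer in the box.
(d) These observations pin down the coefficients.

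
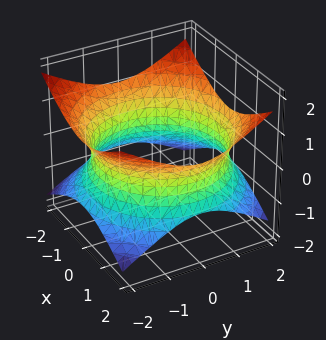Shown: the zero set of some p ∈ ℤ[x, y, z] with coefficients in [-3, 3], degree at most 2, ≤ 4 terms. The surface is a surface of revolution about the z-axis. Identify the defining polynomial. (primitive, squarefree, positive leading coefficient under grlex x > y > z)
x^2 + y^2 - 2*z^2 - 3

1. The degree is 2 — a generic line meets the surface in up to 2 points.
2. By symmetry, the surface is invariant under rotation about z: p = q(x² + y², z).
3. From the axis intercepts and sections: the surface avoids every integer z-axis point in the box; a circular section at z = 0 has radius between 1 and 2.
4. Assembling these constraints gives the stated polynomial.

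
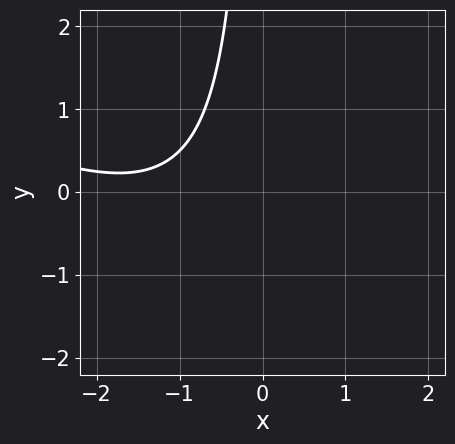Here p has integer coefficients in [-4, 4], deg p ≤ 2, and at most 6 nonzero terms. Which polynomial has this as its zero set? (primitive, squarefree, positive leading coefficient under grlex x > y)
(a) Degree: a generic line meets the curve in up to 2 points, so deg p = 2.
(b) From the axis intercepts and sections: no y-intercept at any integer in the box; the curve avoids every integer x-axis point in the box.
(c) Putting this together gives p.

x^2 + 2*x*y + 3*x + 3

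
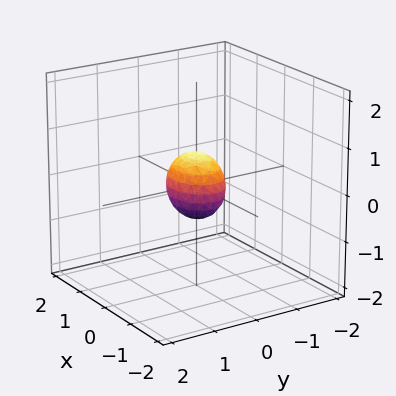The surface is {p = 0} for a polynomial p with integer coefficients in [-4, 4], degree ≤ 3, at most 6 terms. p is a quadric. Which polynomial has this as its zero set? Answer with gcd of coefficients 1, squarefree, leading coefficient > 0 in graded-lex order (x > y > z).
First, the degree is 2 — bounded and convex; a quadric.
Next, symmetries: it's symmetric under z → −z, forcing even powers of z; it's symmetric under x → −x, forcing even powers of x; it's symmetric under y → −y, forcing even powers of y.
Finally, solving for integer coefficients yields p as stated.

2*x^2 + 3*y^2 + 2*z^2 - 1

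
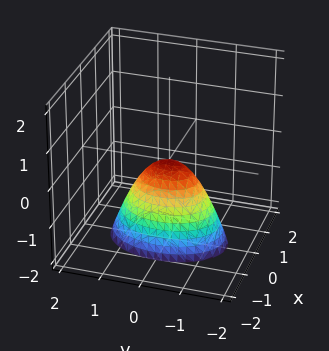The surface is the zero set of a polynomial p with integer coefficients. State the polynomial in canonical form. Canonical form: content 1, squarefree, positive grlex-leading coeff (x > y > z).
2*x^2 + y^2 + z

(a) Degree: a single bowl opening along one axis; a quadric, so deg p = 2.
(b) Symmetries: the y ↦ −y reflection is a symmetry, so y appears only in even powers; the x ↦ −x reflection is a symmetry, so x appears only in even powers.
(c) From the axis intercepts and sections: one y-axis crossing is at y = 0; it crosses the z-axis at the gridline z = 0; it crosses the x-axis at the gridline x = 0.
(d) Solving for integer coefficients yields p as stated.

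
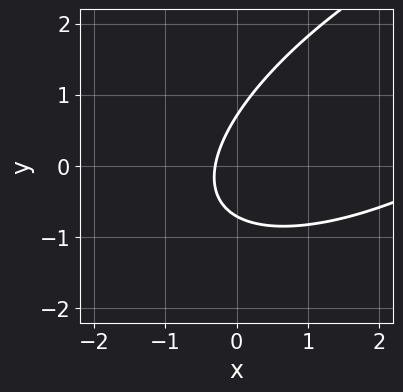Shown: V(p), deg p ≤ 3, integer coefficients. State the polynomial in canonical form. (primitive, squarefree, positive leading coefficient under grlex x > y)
x^2 - 2*x*y + 2*y^2 - 3*x - 1

Degree: no degree-1 curve has this shape, so deg p = 2.
Matching integer coefficients to the picture gives p.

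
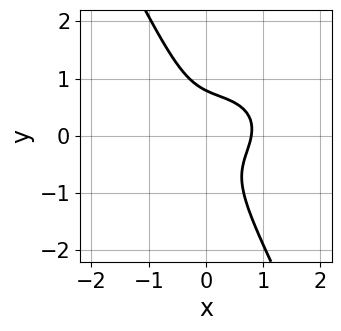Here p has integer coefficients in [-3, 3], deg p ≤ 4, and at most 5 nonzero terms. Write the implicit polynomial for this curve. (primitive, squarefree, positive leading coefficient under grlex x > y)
First, deg p = 3. The shape is more complex than any degree-2 curve.
Finally, the integer polynomial consistent with all of this is the stated p.

2*x^3 - x^2*y + 3*x*y^2 + 2*y^3 - 1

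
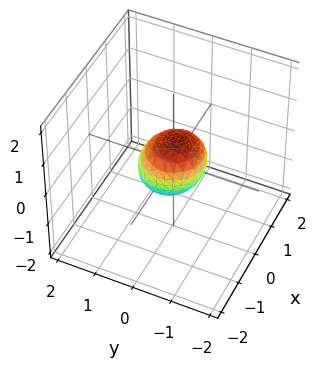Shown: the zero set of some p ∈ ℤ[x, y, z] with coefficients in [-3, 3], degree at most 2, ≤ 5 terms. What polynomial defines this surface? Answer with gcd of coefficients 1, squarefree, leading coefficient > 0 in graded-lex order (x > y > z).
First, degree: the shape is more complex than any degree-1 surface, so deg p = 2.
Finally, solving for integer coefficients yields p as stated.

3*x^2 + 3*y^2 + y*z + 3*z^2 - 2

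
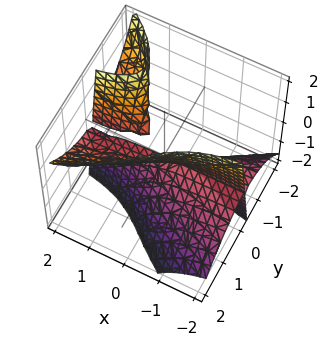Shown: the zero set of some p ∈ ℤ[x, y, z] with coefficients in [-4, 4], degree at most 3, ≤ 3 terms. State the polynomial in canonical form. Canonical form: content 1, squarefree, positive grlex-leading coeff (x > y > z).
3*x*y*z - 2*y^3 + z^2

First, there are 3 components.
Then, deg p = 3.
Then, observable constraints: it crosses the y-axis at the gridline y = 0; every point of the x-axis in the box is on the surface; one z-axis crossing is at z = 0.
Finally, these observations pin down the coefficients.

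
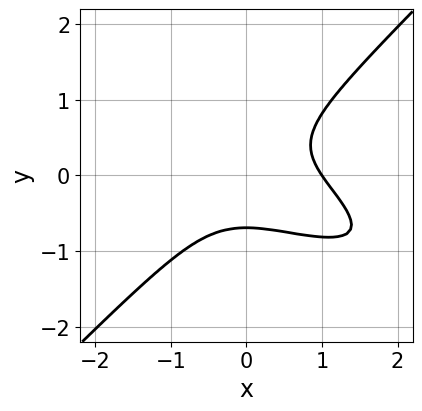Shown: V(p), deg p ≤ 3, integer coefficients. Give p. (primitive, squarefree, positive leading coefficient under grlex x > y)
x^3 + 2*x^2*y - 3*y^3 - 1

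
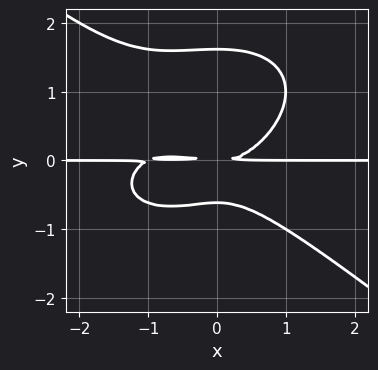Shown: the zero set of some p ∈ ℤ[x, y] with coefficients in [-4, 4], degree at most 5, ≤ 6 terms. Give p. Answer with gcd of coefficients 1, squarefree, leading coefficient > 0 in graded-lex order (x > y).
x^3*y + 2*y^4 + x^2*y - 2*y^3 - 2*y^2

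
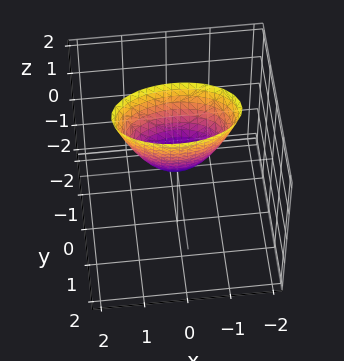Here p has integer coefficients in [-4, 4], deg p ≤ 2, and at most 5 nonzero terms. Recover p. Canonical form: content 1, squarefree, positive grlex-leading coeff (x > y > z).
(a) Degree: a single bowl opening along one axis; a quadric, so deg p = 2.
(b) Symmetries: it's symmetric under x → −x, forcing even powers of x; the y ↦ −y reflection is a symmetry, so y appears only in even powers.
(c) Reading off the gridlines: it meets the z-axis at z = 0 (among the integer gridlines); one y-axis crossing is at y = 0; one x-axis crossing is at x = 0.
(d) Solving for integer coefficients yields p as stated.

x^2 + 3*y^2 - z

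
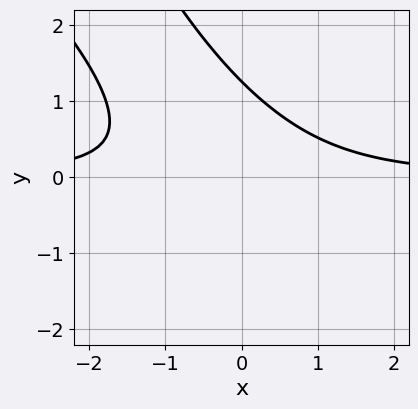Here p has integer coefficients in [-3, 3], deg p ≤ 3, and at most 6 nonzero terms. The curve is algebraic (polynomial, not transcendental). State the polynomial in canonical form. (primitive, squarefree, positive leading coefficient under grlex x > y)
2*x^2*y + 3*x*y^2 + y^3 - 2

deg p = 3. The shape is more complex than any degree-2 curve.
Checking where it meets the axes: no x-intercept at any integer in the box.
Solving for integer coefficients yields p as stated.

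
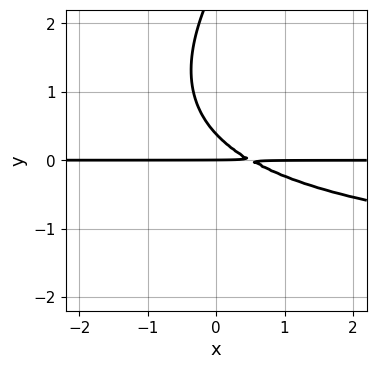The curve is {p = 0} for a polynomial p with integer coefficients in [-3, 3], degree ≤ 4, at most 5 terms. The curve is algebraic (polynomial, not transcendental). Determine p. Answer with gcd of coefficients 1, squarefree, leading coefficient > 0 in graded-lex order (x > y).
(a) The degree is 3 — a generic line meets the curve in up to 3 points.
(b) Reading off the gridlines: one y-axis crossing is at y = 0; every point of the x-axis in the box is on the curve.
(c) The integer polynomial consistent with all of this is the stated p.

x*y^2 - y^3 + 2*x*y + 3*y^2 - y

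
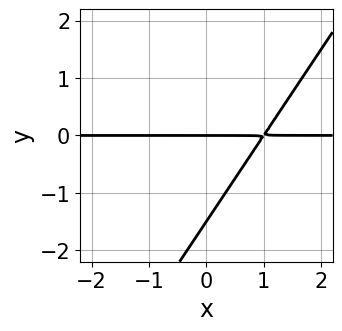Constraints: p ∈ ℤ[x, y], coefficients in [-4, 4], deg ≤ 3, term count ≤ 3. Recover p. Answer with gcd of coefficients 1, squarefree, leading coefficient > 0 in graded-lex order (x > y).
3*x*y - 2*y^2 - 3*y

Degree: the shape is more complex than any degree-1 curve, so deg p = 2.
Reading off the gridlines: it crosses the y-axis at the gridline y = 0; every point of the x-axis in the box is on the curve.
Assembling these constraints gives the stated polynomial.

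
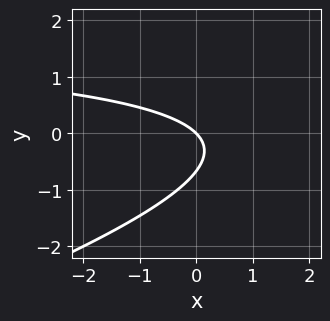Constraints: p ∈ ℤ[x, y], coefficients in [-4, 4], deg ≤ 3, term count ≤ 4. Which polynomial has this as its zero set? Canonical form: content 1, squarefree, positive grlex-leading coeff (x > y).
First, the degree is 2 — a generic line meets the curve in up to 2 points.
Then, checking where it meets the axes: it crosses the y-axis at the gridline y = 0; it meets the x-axis at x = 0 (among the integer gridlines).
Finally, these observations pin down the coefficients.

x*y - 3*y^2 - 2*x - 2*y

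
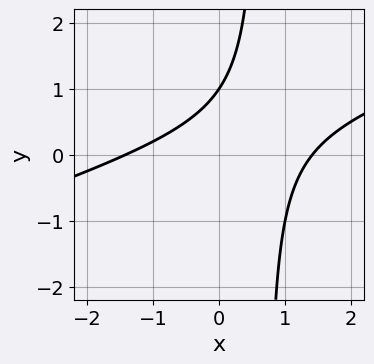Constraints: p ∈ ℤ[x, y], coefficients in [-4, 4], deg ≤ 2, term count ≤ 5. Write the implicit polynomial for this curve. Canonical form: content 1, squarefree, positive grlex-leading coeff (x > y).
Degree: a generic line meets the curve in up to 2 points, so deg p = 2.
Against the integer gridlines: it crosses the y-axis at the gridline y = 1.
Assembling these constraints gives the stated polynomial.

x^2 - 3*x*y + 2*y - 2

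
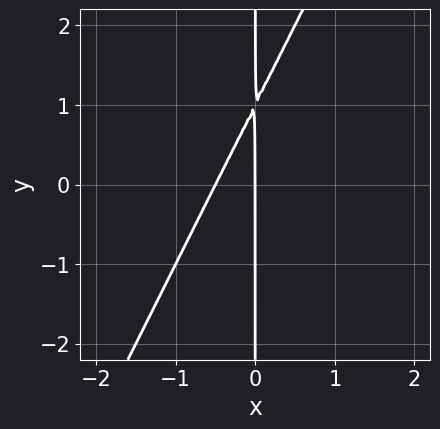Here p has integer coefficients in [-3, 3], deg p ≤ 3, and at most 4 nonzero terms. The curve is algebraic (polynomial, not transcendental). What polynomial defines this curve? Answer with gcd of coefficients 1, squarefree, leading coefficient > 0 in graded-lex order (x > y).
2*x^2 - x*y + x

deg p = 2. A generic line meets the curve in up to 2 points.
From the axis intercepts and sections: it crosses the x-axis at the gridline x = 0; every point of the y-axis in the box is on the curve.
Matching integer coefficients to the picture gives p.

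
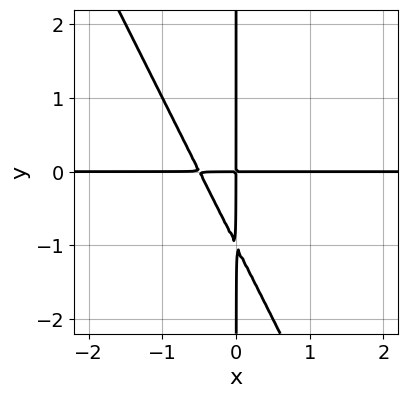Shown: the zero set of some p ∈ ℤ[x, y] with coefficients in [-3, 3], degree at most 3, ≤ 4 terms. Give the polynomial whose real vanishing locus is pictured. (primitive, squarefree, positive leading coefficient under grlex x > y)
Degree: no degree-2 curve has this shape, so deg p = 3.
Against the integer gridlines: every point of the y-axis in the box is on the curve; every point of the x-axis in the box is on the curve.
These observations pin down the coefficients.

2*x^2*y + x*y^2 + x*y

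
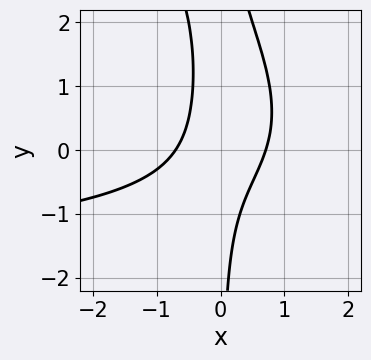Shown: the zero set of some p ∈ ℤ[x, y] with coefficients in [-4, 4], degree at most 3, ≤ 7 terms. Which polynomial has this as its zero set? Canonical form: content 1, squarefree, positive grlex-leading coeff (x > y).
x^2*y + x*y^2 + 2*x^2 - 2*x*y - 1

First, degree: the shape is more complex than any degree-2 curve, so deg p = 3.
Then, reading off the gridlines: the curve avoids every integer y-axis point in the box.
Finally, solving for integer coefficients yields p as stated.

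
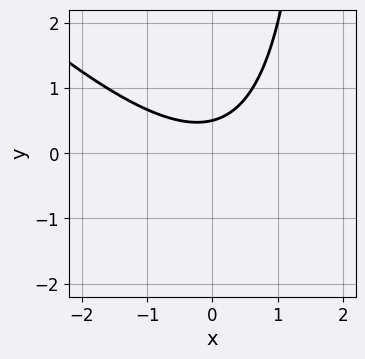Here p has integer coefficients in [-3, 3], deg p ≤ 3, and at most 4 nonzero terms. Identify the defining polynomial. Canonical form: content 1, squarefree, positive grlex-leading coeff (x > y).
x^2 + x*y - 2*y + 1

First, degree: the shape is more complex than any degree-1 curve, so deg p = 2.
Next, against the integer gridlines: it misses every integer gridline on the x-axis.
Finally, solving for integer coefficients yields p as stated.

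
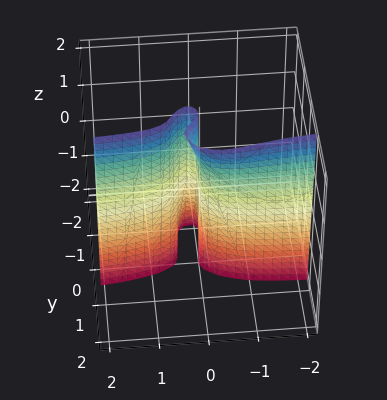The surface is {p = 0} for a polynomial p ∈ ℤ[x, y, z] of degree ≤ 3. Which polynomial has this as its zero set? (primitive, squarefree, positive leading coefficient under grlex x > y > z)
(a) deg p = 3. No degree-2 surface has this shape.
(b) Against the integer gridlines: the visible z-axis segment lies entirely on the surface; one y-axis crossing is at y = 0.
(c) Together with the visible shape, these determine p as stated.

3*x^2*y + 2*y^3 - y^2*z - 2*x^2 + x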